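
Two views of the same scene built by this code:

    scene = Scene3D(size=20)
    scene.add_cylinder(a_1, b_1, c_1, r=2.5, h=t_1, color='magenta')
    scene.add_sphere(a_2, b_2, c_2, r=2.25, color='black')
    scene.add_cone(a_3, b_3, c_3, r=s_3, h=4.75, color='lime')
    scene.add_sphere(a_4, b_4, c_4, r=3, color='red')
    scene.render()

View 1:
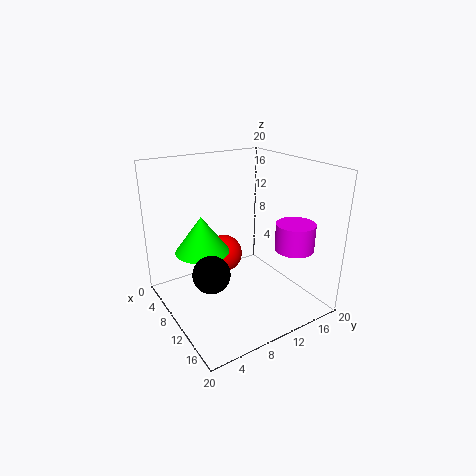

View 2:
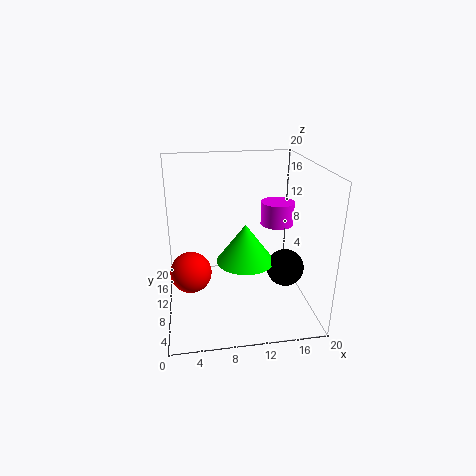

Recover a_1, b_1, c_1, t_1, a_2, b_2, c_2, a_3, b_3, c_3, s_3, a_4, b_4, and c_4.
a_1 = 16.75
b_1 = 14.25
c_1 = 10
t_1 = 3.5
a_2 = 14.75
b_2 = 3.25
c_2 = 8.75
a_3 = 10
b_3 = 4.5
c_3 = 9.5
s_3 = 3.5
a_4 = 3.25
b_4 = 11.5
c_4 = 4.25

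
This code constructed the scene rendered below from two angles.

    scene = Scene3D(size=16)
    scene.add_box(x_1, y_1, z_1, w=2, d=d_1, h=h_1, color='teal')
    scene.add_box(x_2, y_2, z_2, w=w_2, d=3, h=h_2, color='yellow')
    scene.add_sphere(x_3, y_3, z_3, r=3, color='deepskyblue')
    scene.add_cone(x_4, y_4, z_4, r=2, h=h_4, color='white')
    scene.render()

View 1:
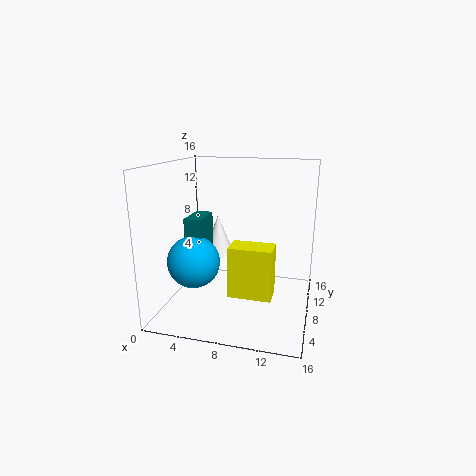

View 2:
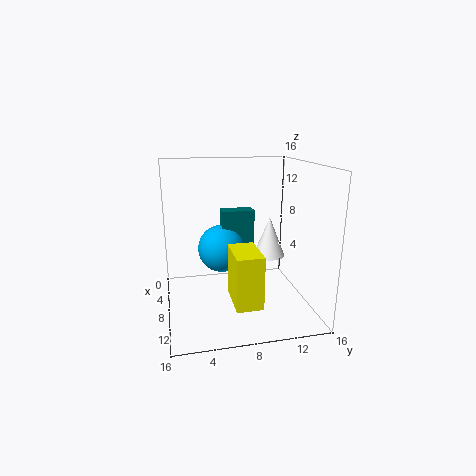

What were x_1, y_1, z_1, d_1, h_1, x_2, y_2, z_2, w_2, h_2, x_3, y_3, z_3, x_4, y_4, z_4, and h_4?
x_1 = 2, y_1 = 7, z_1 = 4, d_1 = 4, h_1 = 6, x_2 = 7, y_2 = 7, z_2 = 1, w_2 = 5, h_2 = 6, x_3 = 3, y_3 = 7, z_3 = 5, x_4 = 4, y_4 = 13, z_4 = 4, h_4 = 5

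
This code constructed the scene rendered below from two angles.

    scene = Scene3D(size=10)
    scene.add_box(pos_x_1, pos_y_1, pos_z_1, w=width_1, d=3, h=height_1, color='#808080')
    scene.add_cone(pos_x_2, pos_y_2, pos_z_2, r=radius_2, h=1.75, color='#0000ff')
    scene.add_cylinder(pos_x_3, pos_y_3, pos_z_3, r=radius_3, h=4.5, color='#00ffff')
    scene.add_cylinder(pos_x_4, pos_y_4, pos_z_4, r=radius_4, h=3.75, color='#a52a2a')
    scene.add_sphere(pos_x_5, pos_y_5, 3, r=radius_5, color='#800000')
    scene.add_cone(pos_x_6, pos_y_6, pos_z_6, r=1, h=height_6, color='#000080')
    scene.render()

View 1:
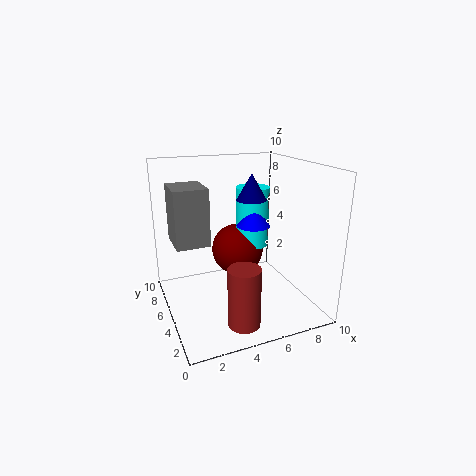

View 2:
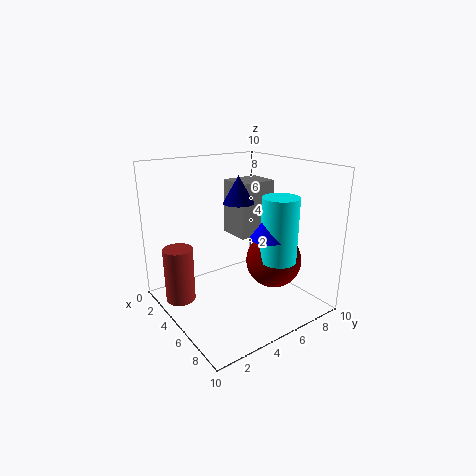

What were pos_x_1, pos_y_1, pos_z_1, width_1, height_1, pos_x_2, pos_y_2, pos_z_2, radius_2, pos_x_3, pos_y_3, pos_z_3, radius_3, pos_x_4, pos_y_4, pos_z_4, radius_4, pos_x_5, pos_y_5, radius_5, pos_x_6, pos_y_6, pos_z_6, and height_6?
pos_x_1 = 1; pos_y_1 = 6.5; pos_z_1 = 4; width_1 = 2.5; height_1 = 4.25; pos_x_2 = 6.75; pos_y_2 = 6.25; pos_z_2 = 5.25; radius_2 = 1.25; pos_x_3 = 7; pos_y_3 = 7; pos_z_3 = 3.5; radius_3 = 1.25; pos_x_4 = 3.75; pos_y_4 = 1; pos_z_4 = 1; radius_4 = 1; pos_x_5 = 6; pos_y_5 = 7.5; radius_5 = 2; pos_x_6 = 5.75; pos_y_6 = 4.5; pos_z_6 = 7.75; height_6 = 1.75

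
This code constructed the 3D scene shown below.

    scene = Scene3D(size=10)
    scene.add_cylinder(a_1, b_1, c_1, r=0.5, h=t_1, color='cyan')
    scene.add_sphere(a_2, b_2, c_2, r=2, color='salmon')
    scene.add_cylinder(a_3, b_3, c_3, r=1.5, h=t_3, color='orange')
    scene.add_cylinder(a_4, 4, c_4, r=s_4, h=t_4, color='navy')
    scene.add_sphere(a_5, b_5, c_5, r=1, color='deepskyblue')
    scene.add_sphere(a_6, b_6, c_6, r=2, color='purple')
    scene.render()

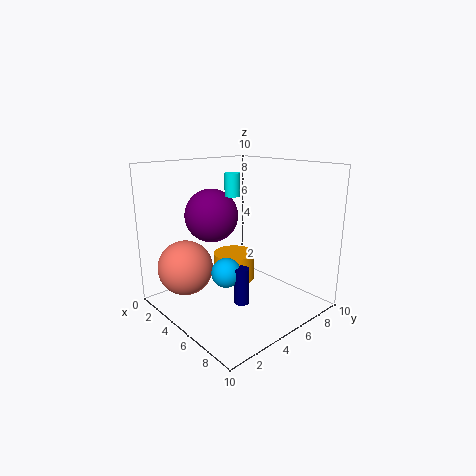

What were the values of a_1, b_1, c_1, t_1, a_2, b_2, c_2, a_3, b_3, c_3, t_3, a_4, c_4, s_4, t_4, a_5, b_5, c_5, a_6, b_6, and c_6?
a_1 = 5
b_1 = 4.5
c_1 = 8
t_1 = 1.5
a_2 = 2
b_2 = 2.5
c_2 = 2.5
a_3 = 4
b_3 = 5.5
c_3 = 1.5
t_3 = 2
a_4 = 6.5
c_4 = 1
s_4 = 0.5
t_4 = 2.5
a_5 = 5.5
b_5 = 3.5
c_5 = 3
a_6 = 2
b_6 = 5
c_6 = 6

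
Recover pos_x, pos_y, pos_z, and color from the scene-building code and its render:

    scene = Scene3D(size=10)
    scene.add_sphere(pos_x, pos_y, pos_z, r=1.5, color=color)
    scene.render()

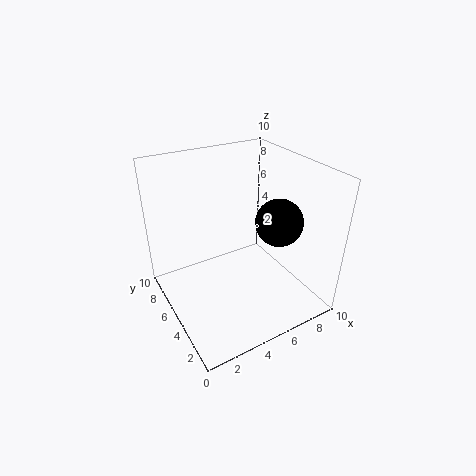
pos_x = 6.5
pos_y = 2.5
pos_z = 7
color = 'black'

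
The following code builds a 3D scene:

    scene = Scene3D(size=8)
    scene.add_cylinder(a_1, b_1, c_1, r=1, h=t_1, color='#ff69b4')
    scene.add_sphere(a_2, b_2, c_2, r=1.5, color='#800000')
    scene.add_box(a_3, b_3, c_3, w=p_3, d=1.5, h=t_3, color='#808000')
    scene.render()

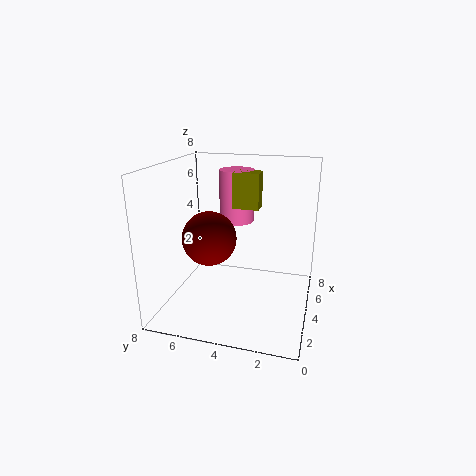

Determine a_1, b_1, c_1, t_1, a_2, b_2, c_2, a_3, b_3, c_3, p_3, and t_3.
a_1 = 5.5, b_1 = 4.5, c_1 = 4.5, t_1 = 3, a_2 = 3.5, b_2 = 5.5, c_2 = 4, a_3 = 4.5, b_3 = 3, c_3 = 5.5, p_3 = 1, t_3 = 2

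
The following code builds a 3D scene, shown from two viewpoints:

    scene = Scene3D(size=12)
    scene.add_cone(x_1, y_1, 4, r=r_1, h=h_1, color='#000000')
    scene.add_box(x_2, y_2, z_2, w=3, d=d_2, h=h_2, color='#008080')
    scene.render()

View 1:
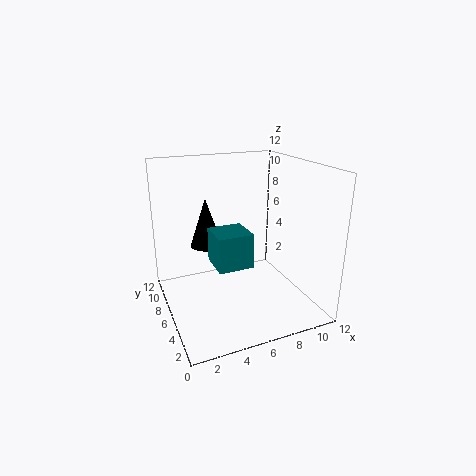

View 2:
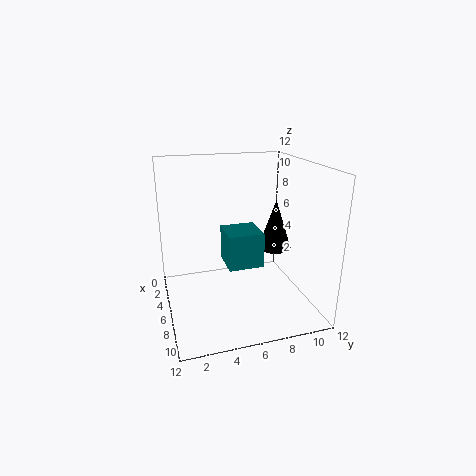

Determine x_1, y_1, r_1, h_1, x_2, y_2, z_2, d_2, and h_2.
x_1 = 4.5; y_1 = 10; r_1 = 1.5; h_1 = 4.5; x_2 = 4; y_2 = 5; z_2 = 3.5; d_2 = 3; h_2 = 3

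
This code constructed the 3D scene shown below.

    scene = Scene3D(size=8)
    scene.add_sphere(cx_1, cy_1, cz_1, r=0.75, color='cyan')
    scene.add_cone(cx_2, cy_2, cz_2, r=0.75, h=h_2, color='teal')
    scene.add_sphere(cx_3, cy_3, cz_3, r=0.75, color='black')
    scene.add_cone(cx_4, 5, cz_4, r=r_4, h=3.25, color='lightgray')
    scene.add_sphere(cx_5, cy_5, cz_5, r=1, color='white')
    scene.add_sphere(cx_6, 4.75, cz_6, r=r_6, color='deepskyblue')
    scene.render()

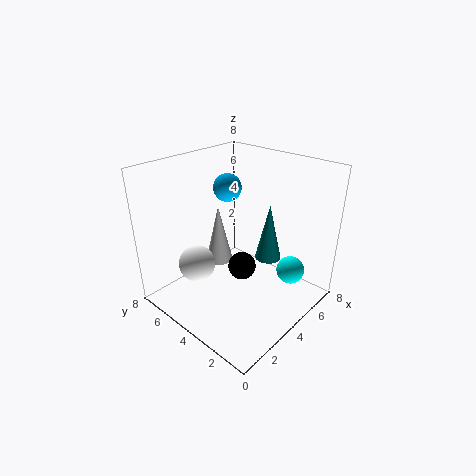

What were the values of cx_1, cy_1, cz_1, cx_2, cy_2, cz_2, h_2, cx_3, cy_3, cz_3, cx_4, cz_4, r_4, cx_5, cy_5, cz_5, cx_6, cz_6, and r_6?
cx_1 = 5.25
cy_1 = 1.25
cz_1 = 2.5
cx_2 = 5.5
cy_2 = 3
cz_2 = 2.5
h_2 = 3.25
cx_3 = 3.5
cy_3 = 3.25
cz_3 = 2.75
cx_4 = 3.5
cz_4 = 2.5
r_4 = 0.75
cx_5 = 2
cy_5 = 5.25
cz_5 = 2.75
cx_6 = 4
cz_6 = 6.75
r_6 = 0.75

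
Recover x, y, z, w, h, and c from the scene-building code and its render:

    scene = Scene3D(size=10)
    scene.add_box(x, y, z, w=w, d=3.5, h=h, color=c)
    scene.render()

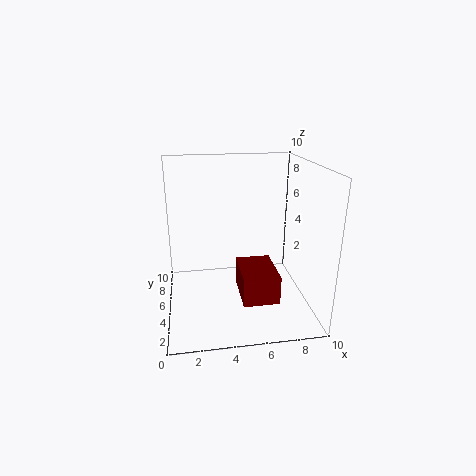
x = 5, y = 2.5, z = 1, w = 2.5, h = 2, c = 'maroon'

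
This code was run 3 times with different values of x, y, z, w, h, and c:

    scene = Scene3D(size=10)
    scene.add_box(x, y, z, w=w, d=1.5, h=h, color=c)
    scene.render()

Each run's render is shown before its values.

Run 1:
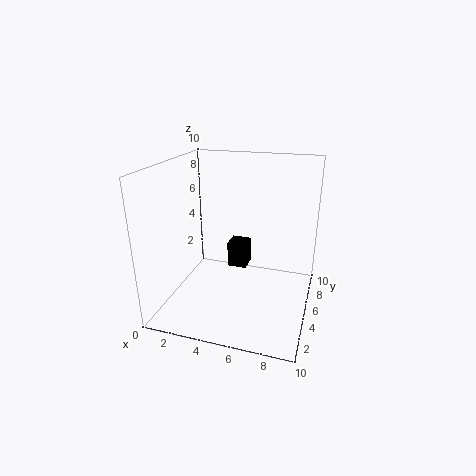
x = 3.5; y = 7; z = 1.5; w = 1.5; h = 2; c = 'black'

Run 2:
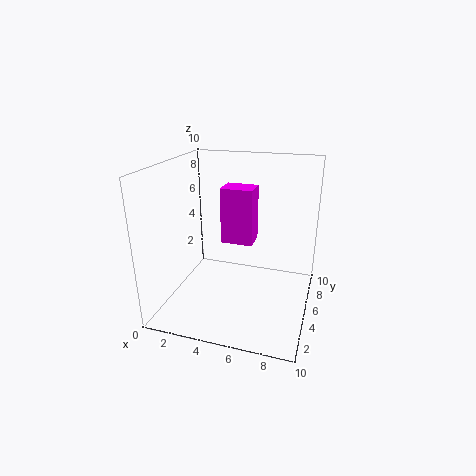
x = 4.5; y = 3; z = 5.5; w = 2; h = 3.5; c = 'magenta'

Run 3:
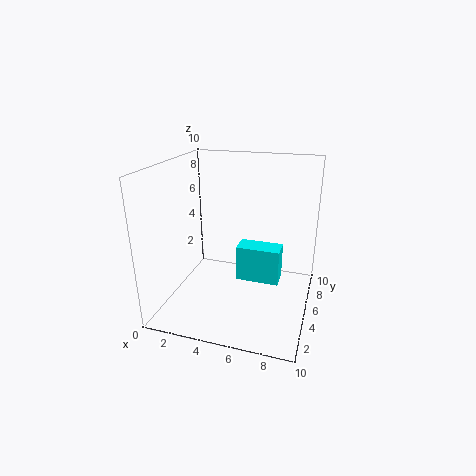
x = 5; y = 4.5; z = 2; w = 3; h = 2.5; c = 'cyan'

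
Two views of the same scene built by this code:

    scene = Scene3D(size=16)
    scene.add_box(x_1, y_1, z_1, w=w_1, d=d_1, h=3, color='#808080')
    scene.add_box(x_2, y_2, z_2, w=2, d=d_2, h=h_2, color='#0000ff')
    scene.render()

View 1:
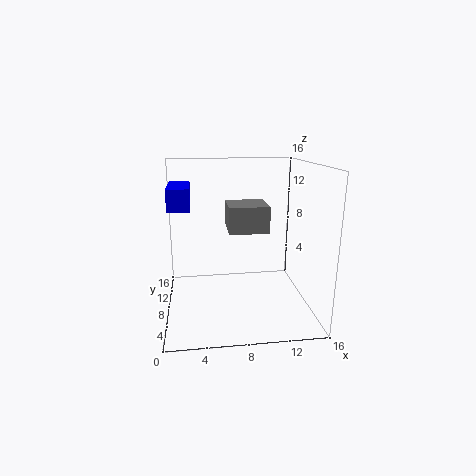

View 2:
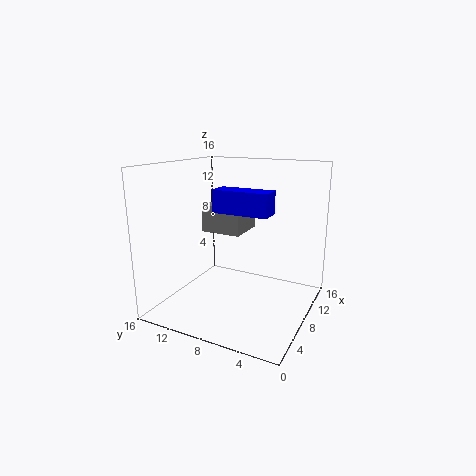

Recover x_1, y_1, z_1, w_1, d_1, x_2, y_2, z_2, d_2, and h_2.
x_1 = 7
y_1 = 7.5
z_1 = 8.5
w_1 = 4.5
d_1 = 4.5
x_2 = 1
y_2 = 2
z_2 = 12.5
d_2 = 5
h_2 = 2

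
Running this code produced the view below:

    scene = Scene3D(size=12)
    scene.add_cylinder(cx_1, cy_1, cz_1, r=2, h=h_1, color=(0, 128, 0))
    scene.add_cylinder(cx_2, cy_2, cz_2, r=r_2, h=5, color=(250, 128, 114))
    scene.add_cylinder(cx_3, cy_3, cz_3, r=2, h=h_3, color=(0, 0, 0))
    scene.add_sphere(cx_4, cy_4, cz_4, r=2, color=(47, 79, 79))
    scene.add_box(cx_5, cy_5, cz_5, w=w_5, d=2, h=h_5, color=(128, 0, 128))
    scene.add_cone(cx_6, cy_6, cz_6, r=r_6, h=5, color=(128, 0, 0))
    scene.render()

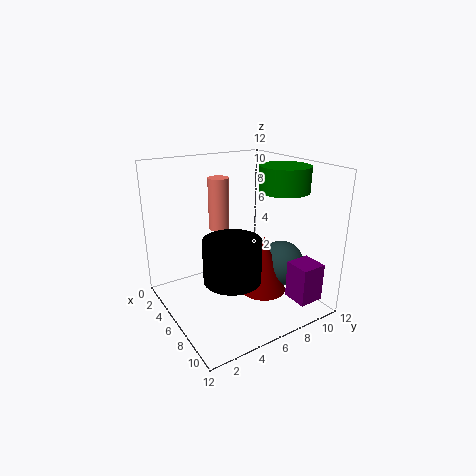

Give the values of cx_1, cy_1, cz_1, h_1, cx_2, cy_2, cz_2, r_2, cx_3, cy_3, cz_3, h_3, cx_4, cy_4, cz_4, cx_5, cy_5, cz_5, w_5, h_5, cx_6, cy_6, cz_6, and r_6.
cx_1 = 8; cy_1 = 9; cz_1 = 10; h_1 = 2; cx_2 = 1; cy_2 = 7; cz_2 = 5; r_2 = 1; cx_3 = 10; cy_3 = 3; cz_3 = 5; h_3 = 3; cx_4 = 7; cy_4 = 10; cz_4 = 3; cx_5 = 10; cy_5 = 8; cz_5 = 2; w_5 = 2; h_5 = 3; cx_6 = 7; cy_6 = 8; cz_6 = 1; r_6 = 2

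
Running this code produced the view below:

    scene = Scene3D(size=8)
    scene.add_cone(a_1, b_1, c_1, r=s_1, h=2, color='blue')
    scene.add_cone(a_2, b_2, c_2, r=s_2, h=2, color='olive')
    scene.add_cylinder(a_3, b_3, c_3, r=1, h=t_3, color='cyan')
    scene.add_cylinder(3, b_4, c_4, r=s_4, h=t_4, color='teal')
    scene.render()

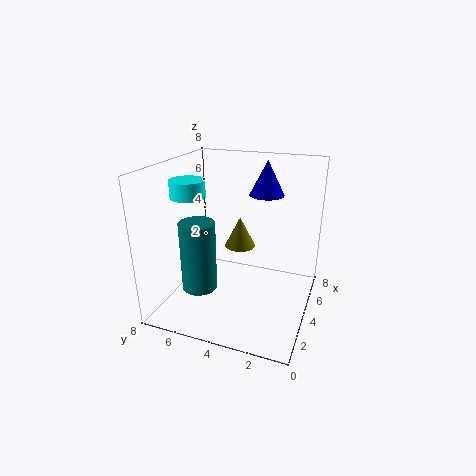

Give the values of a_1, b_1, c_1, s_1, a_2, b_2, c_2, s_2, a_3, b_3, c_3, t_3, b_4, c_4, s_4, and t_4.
a_1 = 6; b_1 = 3; c_1 = 6; s_1 = 1; a_2 = 7; b_2 = 5; c_2 = 2; s_2 = 1; a_3 = 4; b_3 = 7; c_3 = 6; t_3 = 1; b_4 = 6; c_4 = 1; s_4 = 1; t_4 = 4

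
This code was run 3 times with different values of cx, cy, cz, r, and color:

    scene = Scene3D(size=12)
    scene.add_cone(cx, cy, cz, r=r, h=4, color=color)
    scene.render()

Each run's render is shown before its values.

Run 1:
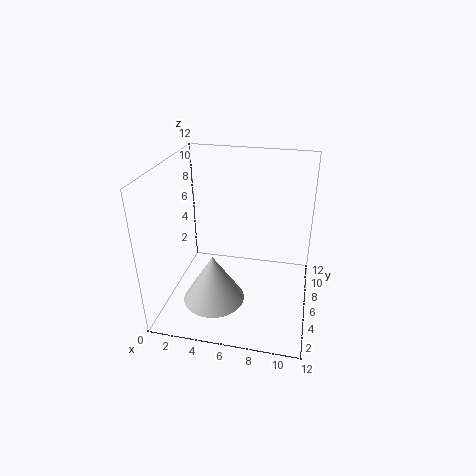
cx = 4.5
cy = 3.5
cz = 1.5
r = 2.5
color = 'lightgray'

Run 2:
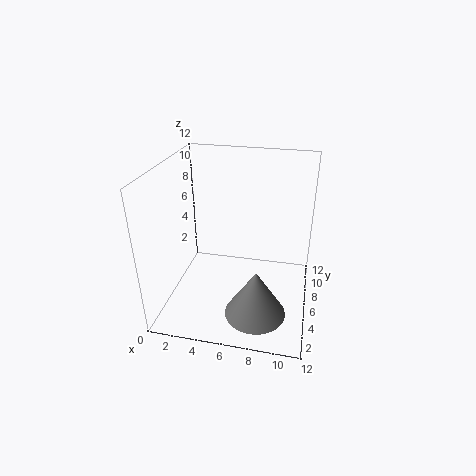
cx = 8
cy = 3.5
cz = 0.5
r = 2.5
color = 'gray'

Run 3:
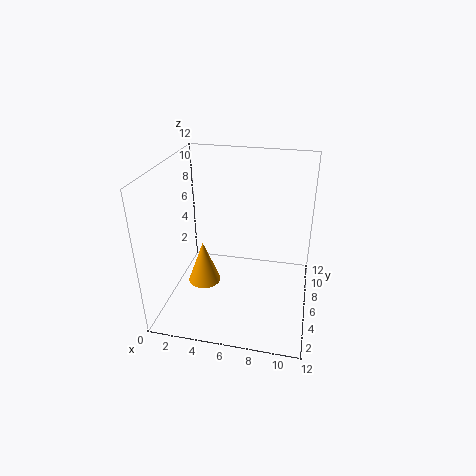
cx = 2.5
cy = 7
cz = 0.5
r = 1.5
color = 'orange'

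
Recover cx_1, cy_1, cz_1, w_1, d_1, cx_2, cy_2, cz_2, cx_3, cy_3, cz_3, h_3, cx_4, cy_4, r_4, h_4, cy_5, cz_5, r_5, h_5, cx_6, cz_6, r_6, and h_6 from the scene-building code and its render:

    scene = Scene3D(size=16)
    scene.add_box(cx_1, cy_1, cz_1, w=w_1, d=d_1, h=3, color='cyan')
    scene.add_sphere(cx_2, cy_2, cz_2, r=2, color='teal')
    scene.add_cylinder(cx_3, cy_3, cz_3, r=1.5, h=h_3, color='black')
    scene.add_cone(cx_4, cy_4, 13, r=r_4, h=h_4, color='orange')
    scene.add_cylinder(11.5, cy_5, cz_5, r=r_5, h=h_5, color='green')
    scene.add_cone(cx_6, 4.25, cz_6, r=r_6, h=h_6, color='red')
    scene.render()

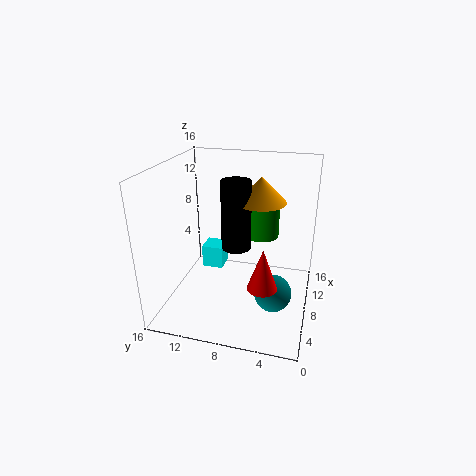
cx_1 = 12.5; cy_1 = 11.5; cz_1 = 0.75; w_1 = 2.75; d_1 = 2.75; cx_2 = 5.75; cy_2 = 3.5; cz_2 = 3; cx_3 = 5.5; cy_3 = 7.5; cz_3 = 8.25; h_3 = 7; cx_4 = 6.5; cy_4 = 5.25; r_4 = 2.5; h_4 = 2.5; cy_5 = 6; cz_5 = 7; r_5 = 2; h_5 = 4.75; cx_6 = 3.25; cz_6 = 5.25; r_6 = 1.5; h_6 = 4.25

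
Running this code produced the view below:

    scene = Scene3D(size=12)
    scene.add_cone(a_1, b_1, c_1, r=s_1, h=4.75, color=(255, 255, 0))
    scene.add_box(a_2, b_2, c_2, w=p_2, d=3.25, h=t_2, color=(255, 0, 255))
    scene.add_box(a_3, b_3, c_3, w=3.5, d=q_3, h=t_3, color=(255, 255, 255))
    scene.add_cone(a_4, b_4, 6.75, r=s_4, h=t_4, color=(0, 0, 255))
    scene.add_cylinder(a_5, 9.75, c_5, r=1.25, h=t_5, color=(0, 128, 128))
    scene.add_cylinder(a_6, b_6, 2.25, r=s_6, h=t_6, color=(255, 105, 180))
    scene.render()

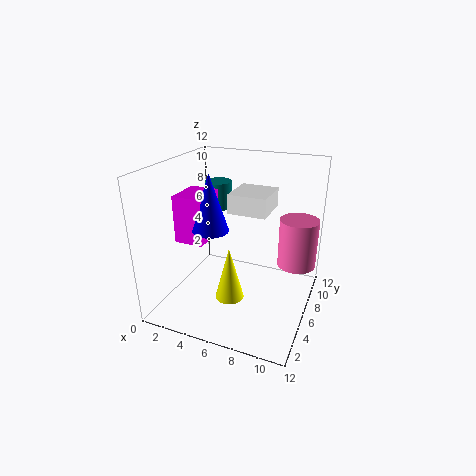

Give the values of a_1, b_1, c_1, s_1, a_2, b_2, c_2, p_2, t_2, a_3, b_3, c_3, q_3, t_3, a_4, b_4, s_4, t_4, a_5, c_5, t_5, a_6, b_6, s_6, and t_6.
a_1 = 5.5
b_1 = 5.25
c_1 = 0.5
s_1 = 1.25
a_2 = 1
b_2 = 4.25
c_2 = 5.5
p_2 = 2.5
t_2 = 4
a_3 = 4.25
b_3 = 7.75
c_3 = 7.25
q_3 = 3.75
t_3 = 1.75
a_4 = 4
b_4 = 5
s_4 = 1.5
t_4 = 4.75
a_5 = 2.5
c_5 = 7
t_5 = 2.5
a_6 = 10.25
b_6 = 10
s_6 = 1.75
t_6 = 4.5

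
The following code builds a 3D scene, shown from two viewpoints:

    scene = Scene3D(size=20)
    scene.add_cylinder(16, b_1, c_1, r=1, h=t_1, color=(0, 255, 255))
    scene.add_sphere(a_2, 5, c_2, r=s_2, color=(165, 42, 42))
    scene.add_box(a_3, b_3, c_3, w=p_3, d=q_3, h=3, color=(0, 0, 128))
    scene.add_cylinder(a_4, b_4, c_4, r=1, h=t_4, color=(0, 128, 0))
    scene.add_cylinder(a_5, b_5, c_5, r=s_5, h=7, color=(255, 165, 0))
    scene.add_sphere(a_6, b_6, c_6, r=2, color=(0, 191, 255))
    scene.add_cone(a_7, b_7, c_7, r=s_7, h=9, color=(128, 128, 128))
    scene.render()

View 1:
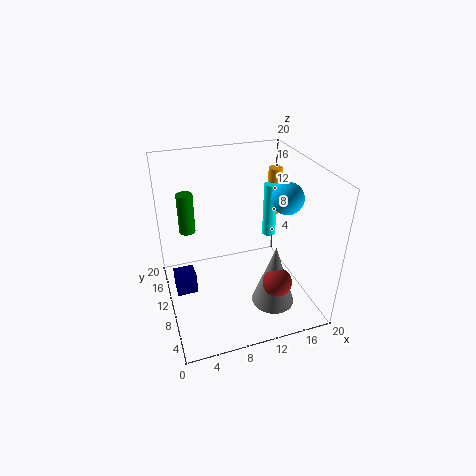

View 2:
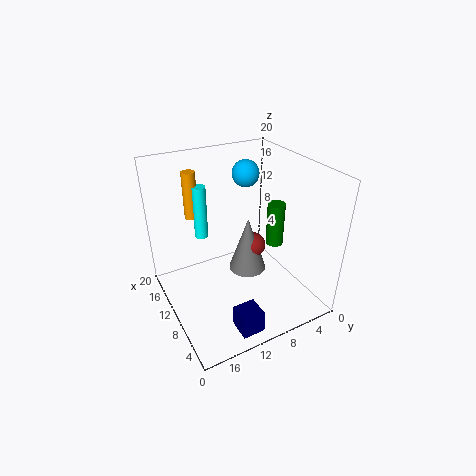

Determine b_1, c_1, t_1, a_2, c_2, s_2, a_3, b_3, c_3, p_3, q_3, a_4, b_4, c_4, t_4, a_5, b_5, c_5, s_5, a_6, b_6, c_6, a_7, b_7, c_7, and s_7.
b_1 = 13, c_1 = 8, t_1 = 8, a_2 = 14, c_2 = 5, s_2 = 2, a_3 = 1, b_3 = 11, c_3 = 1, p_3 = 3, q_3 = 3, a_4 = 3, b_4 = 9, c_4 = 13, t_4 = 5, a_5 = 17, b_5 = 14, c_5 = 11, s_5 = 1, a_6 = 15, b_6 = 6, c_6 = 17, a_7 = 14, b_7 = 6, c_7 = 1, s_7 = 3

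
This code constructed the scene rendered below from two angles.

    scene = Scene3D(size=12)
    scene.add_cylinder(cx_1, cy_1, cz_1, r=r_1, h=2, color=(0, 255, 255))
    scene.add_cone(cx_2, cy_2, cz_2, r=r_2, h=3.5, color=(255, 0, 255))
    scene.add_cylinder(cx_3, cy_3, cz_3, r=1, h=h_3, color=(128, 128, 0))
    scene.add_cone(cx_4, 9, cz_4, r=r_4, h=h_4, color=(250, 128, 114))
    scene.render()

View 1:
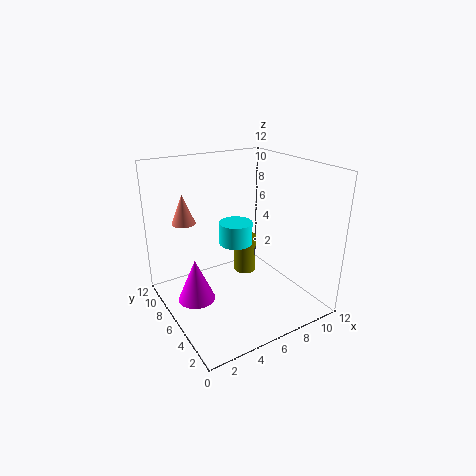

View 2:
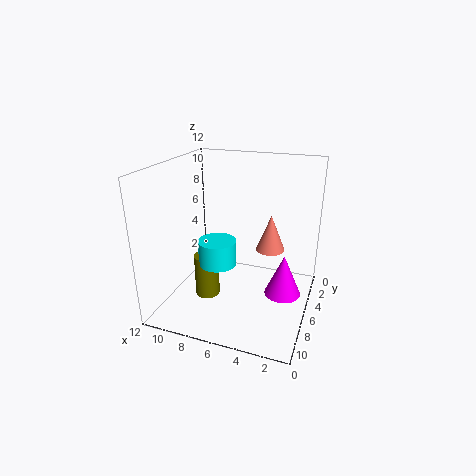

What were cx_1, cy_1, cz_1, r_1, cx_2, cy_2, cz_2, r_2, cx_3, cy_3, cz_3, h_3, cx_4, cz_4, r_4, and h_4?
cx_1 = 7, cy_1 = 8, cz_1 = 4.5, r_1 = 1.5, cx_2 = 2, cy_2 = 6, cz_2 = 1.5, r_2 = 1.5, cx_3 = 8, cy_3 = 8, cz_3 = 1.5, h_3 = 3.5, cx_4 = 2.5, cz_4 = 7, r_4 = 1, h_4 = 2.5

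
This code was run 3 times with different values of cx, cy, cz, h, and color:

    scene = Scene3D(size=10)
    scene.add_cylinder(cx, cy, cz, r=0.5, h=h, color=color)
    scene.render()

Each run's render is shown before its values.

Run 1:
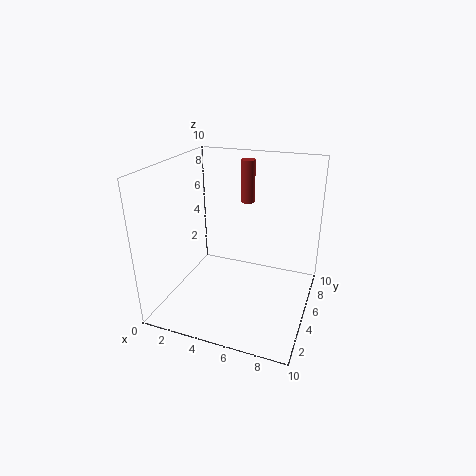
cx = 5
cy = 7
cz = 7
h = 3
color = 'brown'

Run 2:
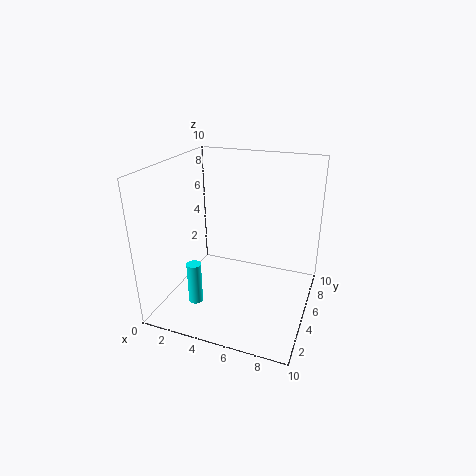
cx = 2.5
cy = 3
cz = 0.5
h = 3
color = 'cyan'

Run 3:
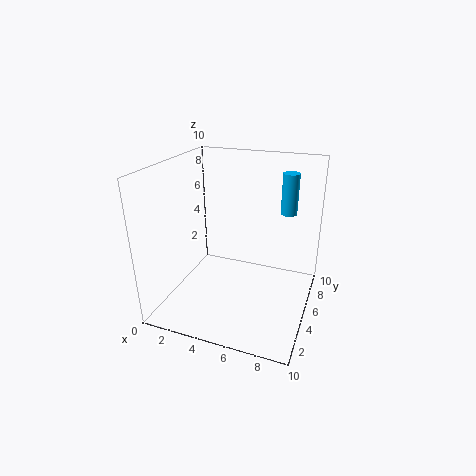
cx = 8.5
cy = 4.5
cz = 7.5
h = 2.5
color = 'deepskyblue'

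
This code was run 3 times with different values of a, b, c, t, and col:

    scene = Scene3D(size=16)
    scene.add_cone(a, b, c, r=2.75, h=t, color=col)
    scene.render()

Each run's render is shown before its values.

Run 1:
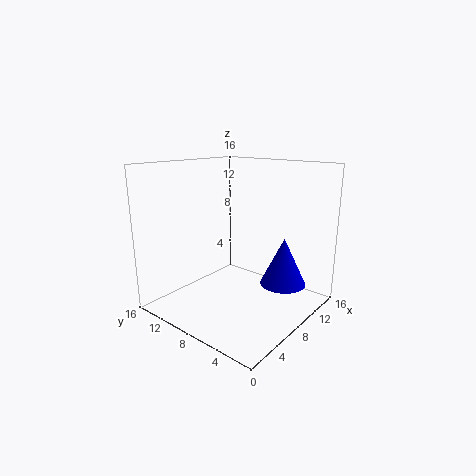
a = 13; b = 5; c = 1.5; t = 5.75; col = 'blue'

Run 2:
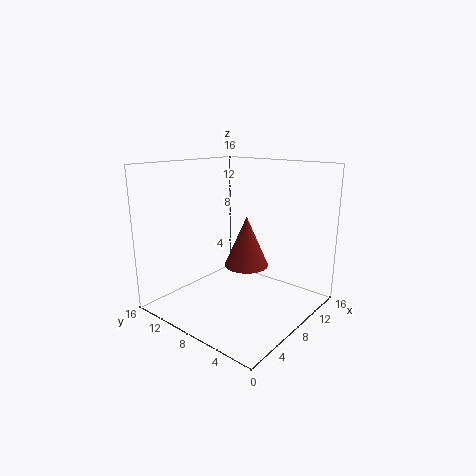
a = 11.5; b = 9.5; c = 3.25; t = 6.25; col = 'brown'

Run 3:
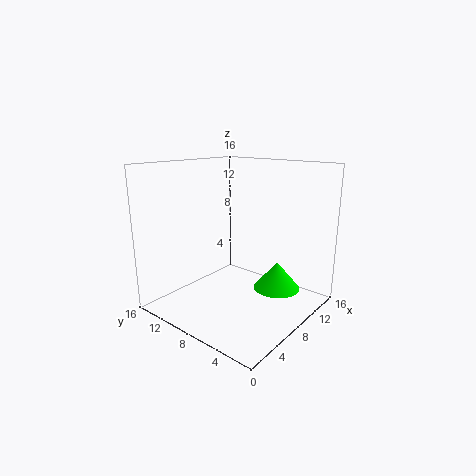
a = 12; b = 5.25; c = 1.25; t = 3.25; col = 'lime'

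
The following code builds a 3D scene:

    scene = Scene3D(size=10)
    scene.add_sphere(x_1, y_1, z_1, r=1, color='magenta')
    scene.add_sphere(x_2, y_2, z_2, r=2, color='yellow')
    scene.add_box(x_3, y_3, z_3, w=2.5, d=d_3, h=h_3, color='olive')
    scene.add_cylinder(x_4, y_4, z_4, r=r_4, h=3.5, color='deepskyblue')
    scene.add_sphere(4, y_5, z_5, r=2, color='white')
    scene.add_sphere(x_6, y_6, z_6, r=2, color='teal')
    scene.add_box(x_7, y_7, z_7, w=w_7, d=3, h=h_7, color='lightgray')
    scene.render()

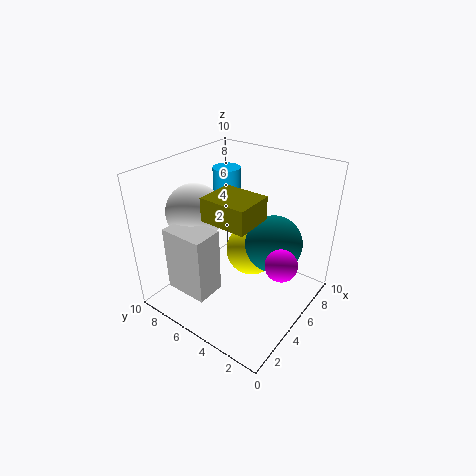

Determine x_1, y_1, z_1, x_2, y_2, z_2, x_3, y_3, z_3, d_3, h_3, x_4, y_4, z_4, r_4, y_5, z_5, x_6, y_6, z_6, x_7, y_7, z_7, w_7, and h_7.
x_1 = 4; y_1 = 1; z_1 = 5; x_2 = 7.5; y_2 = 5.5; z_2 = 2.5; x_3 = 2; y_3 = 2.5; z_3 = 7.5; d_3 = 3; h_3 = 1.5; x_4 = 7; y_4 = 7.5; z_4 = 5.5; r_4 = 1; y_5 = 8; z_5 = 6.5; x_6 = 6.5; y_6 = 3; z_6 = 4.5; x_7 = 1; y_7 = 5; z_7 = 2; w_7 = 2; h_7 = 4.5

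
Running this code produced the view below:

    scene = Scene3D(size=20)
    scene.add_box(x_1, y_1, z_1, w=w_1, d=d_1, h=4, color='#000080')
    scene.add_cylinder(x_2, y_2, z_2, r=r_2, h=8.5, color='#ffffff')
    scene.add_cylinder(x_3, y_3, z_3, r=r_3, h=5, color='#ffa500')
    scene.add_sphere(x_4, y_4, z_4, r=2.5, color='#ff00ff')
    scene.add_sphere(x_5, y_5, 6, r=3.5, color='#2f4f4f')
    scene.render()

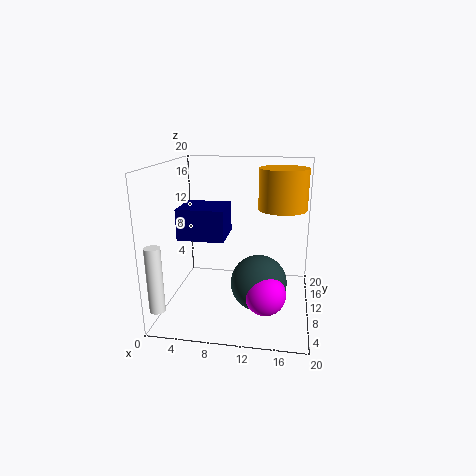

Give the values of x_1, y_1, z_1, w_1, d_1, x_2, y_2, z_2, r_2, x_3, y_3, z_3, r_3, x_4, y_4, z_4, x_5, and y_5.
x_1 = 3
y_1 = 5
z_1 = 11
w_1 = 6
d_1 = 5.5
x_2 = 1
y_2 = 2
z_2 = 2.5
r_2 = 1
x_3 = 16
y_3 = 7.5
z_3 = 15
r_3 = 3
x_4 = 14.5
y_4 = 3
z_4 = 5.5
x_5 = 13.5
y_5 = 5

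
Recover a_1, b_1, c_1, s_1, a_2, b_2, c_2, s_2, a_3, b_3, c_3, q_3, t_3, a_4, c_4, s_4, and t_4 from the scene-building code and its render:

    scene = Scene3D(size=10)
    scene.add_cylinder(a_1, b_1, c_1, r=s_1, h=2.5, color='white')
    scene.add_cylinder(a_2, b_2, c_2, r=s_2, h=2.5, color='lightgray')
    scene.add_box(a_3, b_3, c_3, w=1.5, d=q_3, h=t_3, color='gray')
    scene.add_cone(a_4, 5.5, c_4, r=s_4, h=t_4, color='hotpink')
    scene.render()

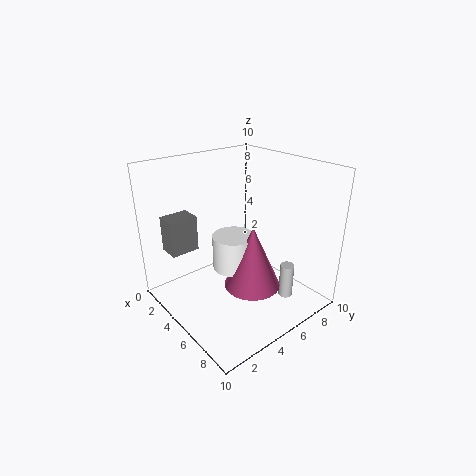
a_1 = 4.5, b_1 = 5, c_1 = 2.5, s_1 = 1.5, a_2 = 7.5, b_2 = 7.5, c_2 = 0.5, s_2 = 0.5, a_3 = 1.5, b_3 = 1, c_3 = 4, q_3 = 2, t_3 = 2.5, a_4 = 6, c_4 = 1.5, s_4 = 2, t_4 = 4.5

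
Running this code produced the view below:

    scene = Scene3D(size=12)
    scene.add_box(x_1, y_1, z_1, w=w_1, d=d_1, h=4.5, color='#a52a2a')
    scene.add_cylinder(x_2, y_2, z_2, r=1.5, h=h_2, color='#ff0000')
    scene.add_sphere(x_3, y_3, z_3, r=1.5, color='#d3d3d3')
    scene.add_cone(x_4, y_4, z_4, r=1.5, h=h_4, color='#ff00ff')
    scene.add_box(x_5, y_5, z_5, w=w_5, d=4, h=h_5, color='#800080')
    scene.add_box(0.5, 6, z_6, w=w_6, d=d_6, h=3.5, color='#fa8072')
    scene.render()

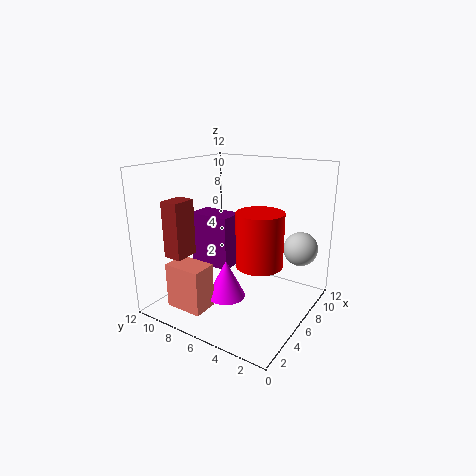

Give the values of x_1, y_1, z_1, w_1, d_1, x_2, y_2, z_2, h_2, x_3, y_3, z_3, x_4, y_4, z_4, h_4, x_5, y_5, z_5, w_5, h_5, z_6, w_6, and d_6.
x_1 = 1.5
y_1 = 8.5
z_1 = 5
w_1 = 2
d_1 = 1.5
x_2 = 1.5
y_2 = 1.5
z_2 = 6.5
h_2 = 3.5
x_3 = 10
y_3 = 2
z_3 = 4.5
x_4 = 3.5
y_4 = 5.5
z_4 = 2
h_4 = 3
x_5 = 7
y_5 = 8
z_5 = 2
w_5 = 2.5
h_5 = 5
z_6 = 1.5
w_6 = 2
d_6 = 3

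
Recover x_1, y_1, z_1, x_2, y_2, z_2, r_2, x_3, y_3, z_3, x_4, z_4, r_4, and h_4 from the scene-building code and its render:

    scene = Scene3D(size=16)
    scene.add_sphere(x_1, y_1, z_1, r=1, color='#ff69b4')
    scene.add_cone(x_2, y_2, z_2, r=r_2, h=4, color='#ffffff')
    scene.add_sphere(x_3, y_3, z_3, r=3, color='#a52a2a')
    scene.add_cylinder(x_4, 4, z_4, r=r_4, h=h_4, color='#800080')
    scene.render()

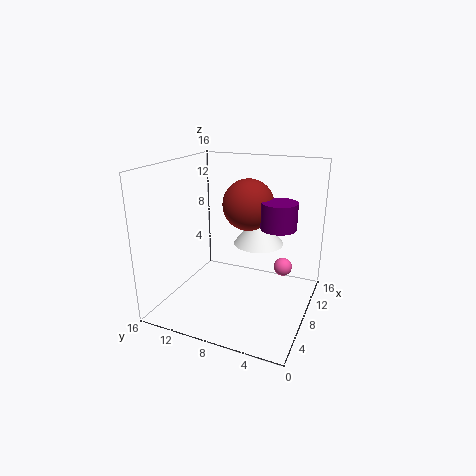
x_1 = 9; y_1 = 3; z_1 = 5; x_2 = 12; y_2 = 7; z_2 = 6; r_2 = 3; x_3 = 11; y_3 = 8; z_3 = 11; x_4 = 10; z_4 = 9; r_4 = 2; h_4 = 3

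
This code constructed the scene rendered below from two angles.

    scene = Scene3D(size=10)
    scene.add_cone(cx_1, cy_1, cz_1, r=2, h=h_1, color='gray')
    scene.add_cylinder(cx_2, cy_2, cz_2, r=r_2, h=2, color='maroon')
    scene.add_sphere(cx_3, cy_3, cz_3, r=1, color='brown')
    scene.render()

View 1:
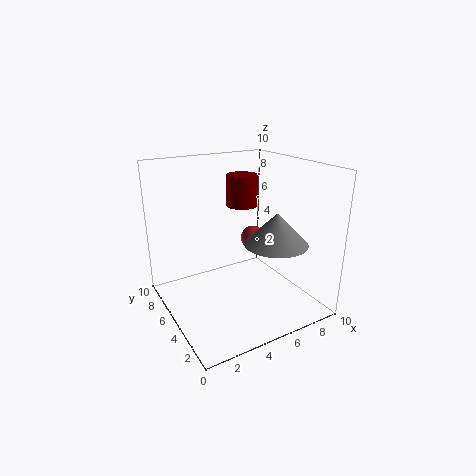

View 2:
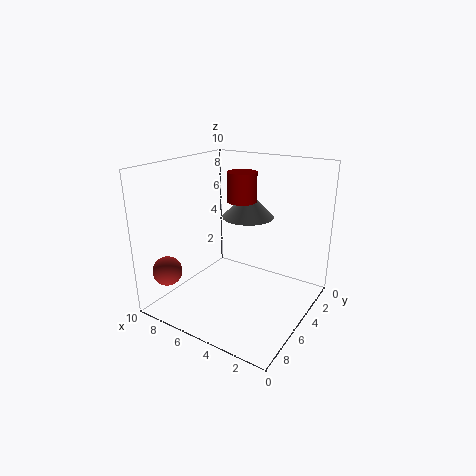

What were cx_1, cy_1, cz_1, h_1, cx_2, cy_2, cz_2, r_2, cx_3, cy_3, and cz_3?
cx_1 = 6
cy_1 = 2
cz_1 = 5.5
h_1 = 2
cx_2 = 5
cy_2 = 4.5
cz_2 = 7.5
r_2 = 1
cx_3 = 8.5
cy_3 = 8.5
cz_3 = 3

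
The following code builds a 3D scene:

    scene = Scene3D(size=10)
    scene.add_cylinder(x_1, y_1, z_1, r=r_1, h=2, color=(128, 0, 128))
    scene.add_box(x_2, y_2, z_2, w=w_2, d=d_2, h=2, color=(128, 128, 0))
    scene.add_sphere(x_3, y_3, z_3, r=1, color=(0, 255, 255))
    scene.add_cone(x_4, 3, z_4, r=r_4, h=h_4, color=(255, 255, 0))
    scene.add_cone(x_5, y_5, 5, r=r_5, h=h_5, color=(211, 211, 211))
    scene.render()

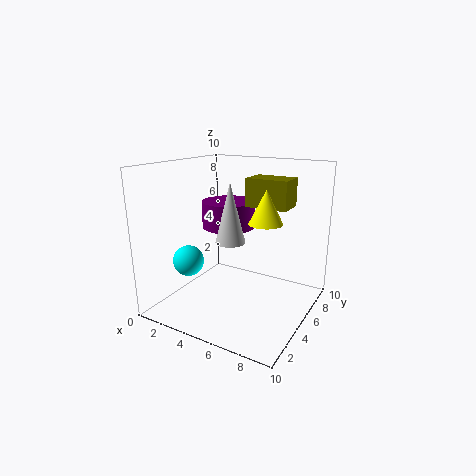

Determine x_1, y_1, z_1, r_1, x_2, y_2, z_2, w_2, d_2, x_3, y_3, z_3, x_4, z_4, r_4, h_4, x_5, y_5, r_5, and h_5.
x_1 = 3
y_1 = 7
z_1 = 5
r_1 = 2
x_2 = 5
y_2 = 6
z_2 = 7
w_2 = 3
d_2 = 2
x_3 = 3
y_3 = 2
z_3 = 4
x_4 = 8
z_4 = 7
r_4 = 1
h_4 = 2
x_5 = 5
y_5 = 4
r_5 = 1
h_5 = 4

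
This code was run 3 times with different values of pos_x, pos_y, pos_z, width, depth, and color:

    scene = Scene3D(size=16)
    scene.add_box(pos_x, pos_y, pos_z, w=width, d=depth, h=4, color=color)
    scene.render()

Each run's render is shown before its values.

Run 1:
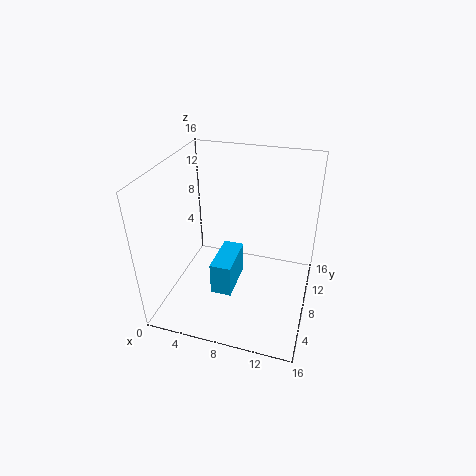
pos_x = 5; pos_y = 6.5; pos_z = 0.5; width = 2.5; depth = 5.5; color = 'deepskyblue'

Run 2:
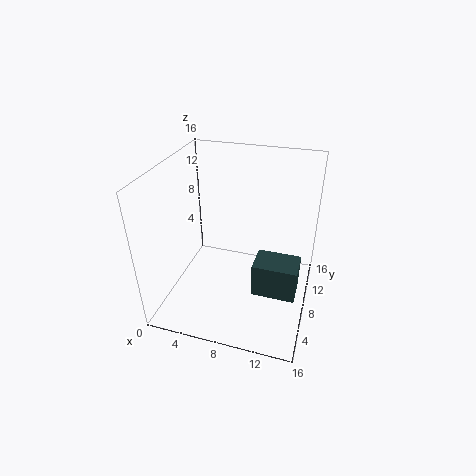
pos_x = 10; pos_y = 6.5; pos_z = 1.5; width = 5; depth = 3.5; color = 'darkslategray'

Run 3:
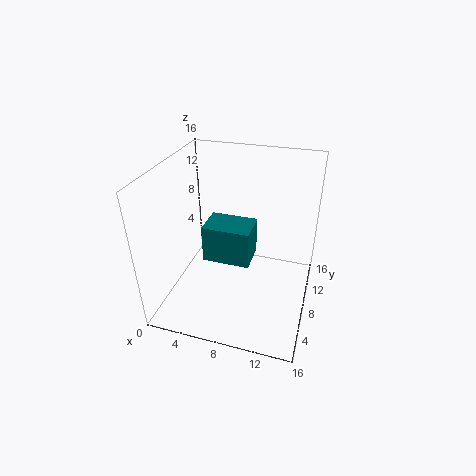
pos_x = 5; pos_y = 5; pos_z = 6.5; width = 5; depth = 3.5; color = 'teal'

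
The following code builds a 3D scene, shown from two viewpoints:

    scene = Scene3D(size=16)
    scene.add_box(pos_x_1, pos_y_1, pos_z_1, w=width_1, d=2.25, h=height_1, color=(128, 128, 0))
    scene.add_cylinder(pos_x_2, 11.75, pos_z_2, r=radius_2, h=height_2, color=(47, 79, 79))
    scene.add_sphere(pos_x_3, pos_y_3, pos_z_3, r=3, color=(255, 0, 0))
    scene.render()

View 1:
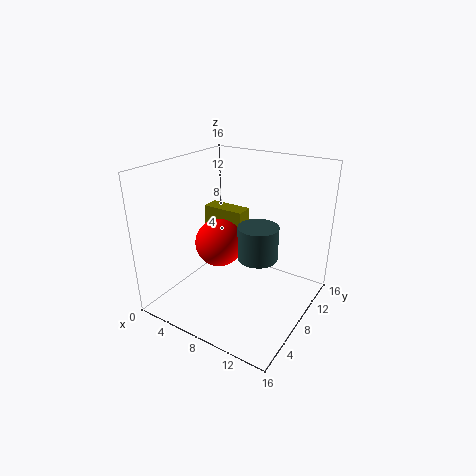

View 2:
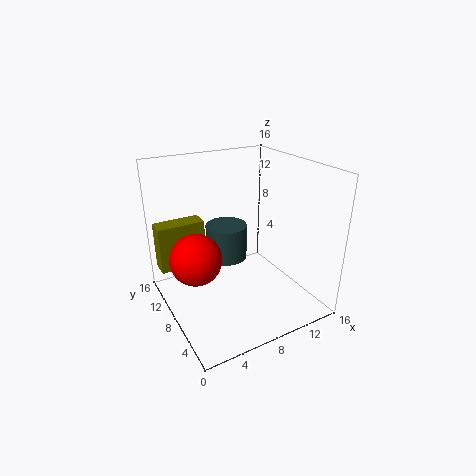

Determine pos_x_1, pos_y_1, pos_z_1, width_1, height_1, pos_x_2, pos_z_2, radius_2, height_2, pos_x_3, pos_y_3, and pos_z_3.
pos_x_1 = 0.25, pos_y_1 = 12, pos_z_1 = 3.5, width_1 = 5.5, height_1 = 5.5, pos_x_2 = 8.5, pos_z_2 = 3.75, radius_2 = 2.5, height_2 = 4.25, pos_x_3 = 3.75, pos_y_3 = 10.25, pos_z_3 = 5.25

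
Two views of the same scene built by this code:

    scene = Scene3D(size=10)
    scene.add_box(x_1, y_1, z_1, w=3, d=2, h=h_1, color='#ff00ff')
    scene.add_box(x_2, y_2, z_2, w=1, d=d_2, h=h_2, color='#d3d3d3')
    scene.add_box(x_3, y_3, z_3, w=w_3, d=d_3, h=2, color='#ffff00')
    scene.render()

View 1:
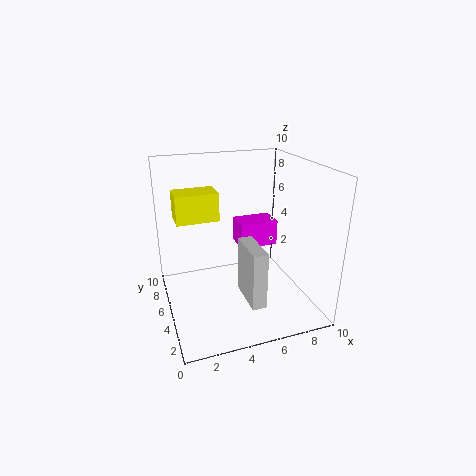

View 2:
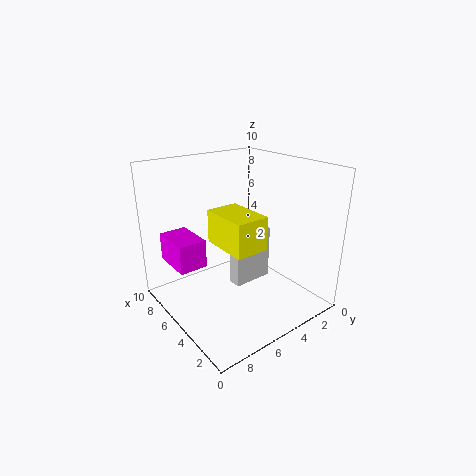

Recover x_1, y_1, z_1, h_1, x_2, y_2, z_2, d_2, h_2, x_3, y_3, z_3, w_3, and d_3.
x_1 = 6
y_1 = 7
z_1 = 3
h_1 = 2
x_2 = 5
y_2 = 2
z_2 = 1
d_2 = 3
h_2 = 4
x_3 = 1
y_3 = 6
z_3 = 6
w_3 = 3
d_3 = 2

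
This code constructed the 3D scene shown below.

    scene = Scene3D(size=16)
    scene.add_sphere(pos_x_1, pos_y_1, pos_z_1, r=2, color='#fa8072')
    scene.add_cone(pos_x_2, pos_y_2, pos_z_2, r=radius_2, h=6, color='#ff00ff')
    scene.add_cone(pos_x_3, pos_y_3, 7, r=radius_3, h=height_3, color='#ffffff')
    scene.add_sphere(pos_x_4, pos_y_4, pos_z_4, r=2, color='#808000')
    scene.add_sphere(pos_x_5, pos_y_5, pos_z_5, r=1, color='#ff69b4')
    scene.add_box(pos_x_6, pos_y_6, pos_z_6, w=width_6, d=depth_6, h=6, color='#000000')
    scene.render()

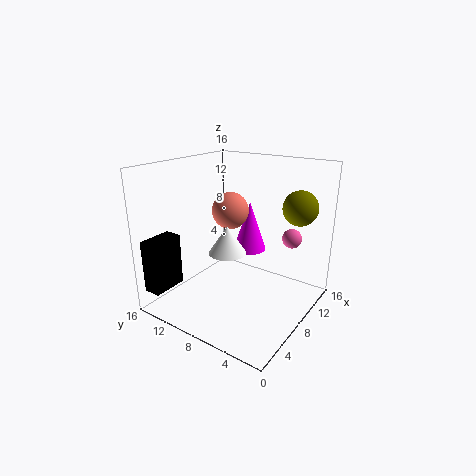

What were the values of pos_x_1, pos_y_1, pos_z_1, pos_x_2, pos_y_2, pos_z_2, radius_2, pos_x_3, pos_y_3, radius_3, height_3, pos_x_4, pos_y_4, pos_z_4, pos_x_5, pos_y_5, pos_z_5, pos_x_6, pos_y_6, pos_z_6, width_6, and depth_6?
pos_x_1 = 8; pos_y_1 = 9; pos_z_1 = 11; pos_x_2 = 12; pos_y_2 = 9; pos_z_2 = 5; radius_2 = 2; pos_x_3 = 6; pos_y_3 = 8; radius_3 = 2; height_3 = 3; pos_x_4 = 13; pos_y_4 = 3; pos_z_4 = 11; pos_x_5 = 9; pos_y_5 = 2; pos_z_5 = 9; pos_x_6 = 1; pos_y_6 = 14; pos_z_6 = 2; width_6 = 4; depth_6 = 2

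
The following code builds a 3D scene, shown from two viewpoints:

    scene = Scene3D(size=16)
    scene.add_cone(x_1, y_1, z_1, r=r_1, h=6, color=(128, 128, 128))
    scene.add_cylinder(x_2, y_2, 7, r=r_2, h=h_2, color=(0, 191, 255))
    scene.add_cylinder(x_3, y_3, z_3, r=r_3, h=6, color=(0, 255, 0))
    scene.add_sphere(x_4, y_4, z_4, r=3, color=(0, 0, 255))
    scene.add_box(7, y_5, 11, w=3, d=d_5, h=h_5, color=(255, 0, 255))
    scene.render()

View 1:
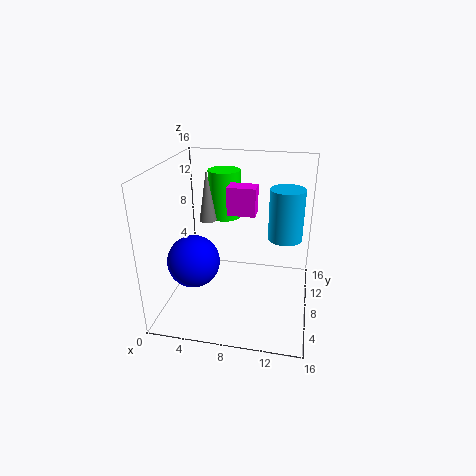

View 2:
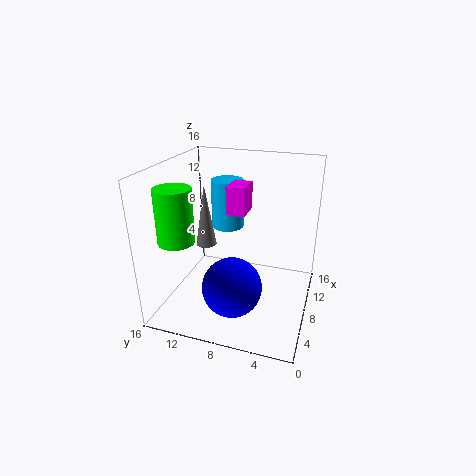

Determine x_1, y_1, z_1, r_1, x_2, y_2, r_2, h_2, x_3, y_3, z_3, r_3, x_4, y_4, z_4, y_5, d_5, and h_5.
x_1 = 4; y_1 = 10; z_1 = 9; r_1 = 1; x_2 = 13; y_2 = 11; r_2 = 2; h_2 = 6; x_3 = 5; y_3 = 14; z_3 = 8; r_3 = 2; x_4 = 3; y_4 = 7; z_4 = 5; y_5 = 7; d_5 = 2; h_5 = 3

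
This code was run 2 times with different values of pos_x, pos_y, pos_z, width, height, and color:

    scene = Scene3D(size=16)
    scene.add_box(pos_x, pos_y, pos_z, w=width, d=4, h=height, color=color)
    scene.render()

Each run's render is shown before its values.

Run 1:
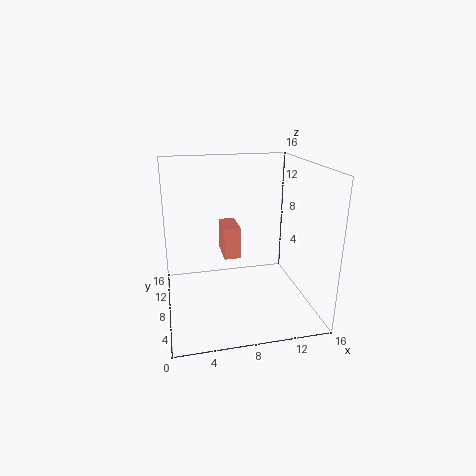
pos_x = 7; pos_y = 11; pos_z = 4; width = 2; height = 4; color = 'salmon'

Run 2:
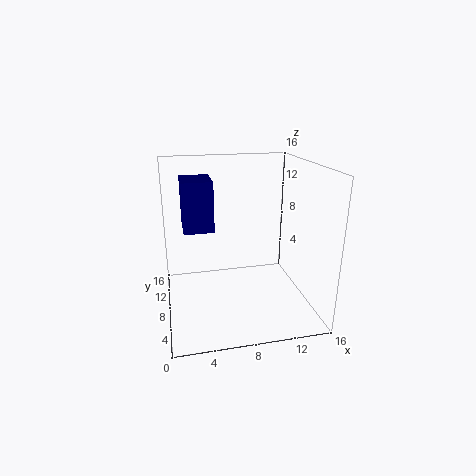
pos_x = 2; pos_y = 5; pos_z = 10; width = 3; height = 5; color = 'navy'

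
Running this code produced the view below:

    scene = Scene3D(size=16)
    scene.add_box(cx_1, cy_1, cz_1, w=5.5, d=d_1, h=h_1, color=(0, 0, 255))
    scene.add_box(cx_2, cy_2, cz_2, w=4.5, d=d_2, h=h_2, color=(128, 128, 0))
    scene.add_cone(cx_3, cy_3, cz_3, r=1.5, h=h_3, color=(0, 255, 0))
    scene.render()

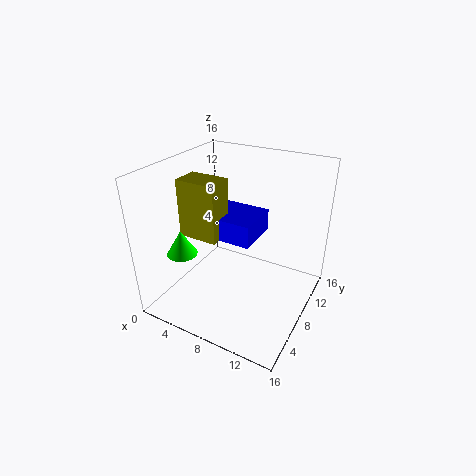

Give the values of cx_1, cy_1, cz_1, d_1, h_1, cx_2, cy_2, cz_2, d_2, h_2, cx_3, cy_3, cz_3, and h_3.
cx_1 = 4.5
cy_1 = 6.5
cz_1 = 8
d_1 = 5
h_1 = 2.5
cx_2 = 2
cy_2 = 5.5
cz_2 = 8
d_2 = 3
h_2 = 6.5
cx_3 = 5
cy_3 = 2
cz_3 = 8.5
h_3 = 2.5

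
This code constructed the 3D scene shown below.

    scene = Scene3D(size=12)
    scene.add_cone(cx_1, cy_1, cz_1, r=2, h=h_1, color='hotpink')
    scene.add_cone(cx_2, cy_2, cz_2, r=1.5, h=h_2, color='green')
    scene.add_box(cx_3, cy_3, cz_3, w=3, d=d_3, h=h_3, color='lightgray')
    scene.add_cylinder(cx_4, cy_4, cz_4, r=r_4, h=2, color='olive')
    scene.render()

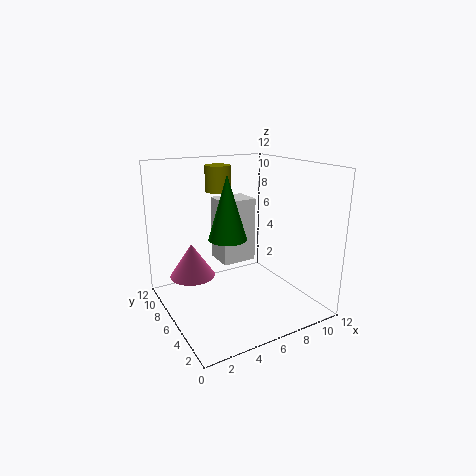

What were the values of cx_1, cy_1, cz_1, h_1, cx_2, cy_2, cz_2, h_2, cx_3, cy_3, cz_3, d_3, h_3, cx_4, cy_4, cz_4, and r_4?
cx_1 = 3, cy_1 = 9, cz_1 = 2, h_1 = 3, cx_2 = 4.5, cy_2 = 5, cz_2 = 6.5, h_2 = 5, cx_3 = 5, cy_3 = 6.5, cz_3 = 3.5, d_3 = 2.5, h_3 = 5.5, cx_4 = 4.5, cy_4 = 6.5, cz_4 = 10, r_4 = 1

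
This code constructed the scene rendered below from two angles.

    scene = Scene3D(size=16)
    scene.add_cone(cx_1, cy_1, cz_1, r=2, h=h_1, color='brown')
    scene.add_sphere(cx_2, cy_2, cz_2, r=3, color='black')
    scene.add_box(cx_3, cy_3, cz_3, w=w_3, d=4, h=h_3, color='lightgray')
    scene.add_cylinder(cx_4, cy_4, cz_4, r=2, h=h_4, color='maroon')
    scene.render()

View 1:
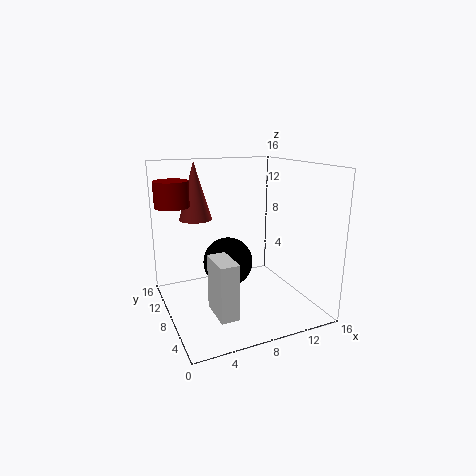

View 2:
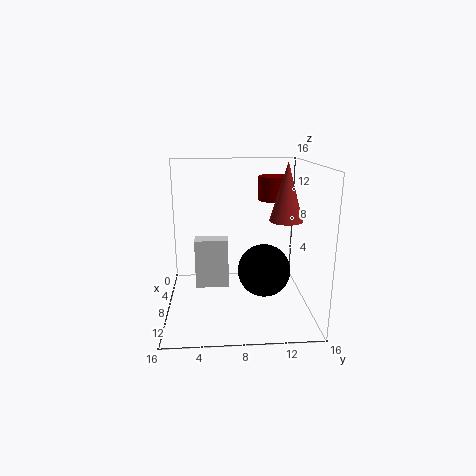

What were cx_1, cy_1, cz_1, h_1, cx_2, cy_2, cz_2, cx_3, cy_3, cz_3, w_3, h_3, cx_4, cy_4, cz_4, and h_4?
cx_1 = 5, cy_1 = 14, cz_1 = 9, h_1 = 7, cx_2 = 8, cy_2 = 11, cz_2 = 4, cx_3 = 4, cy_3 = 3, cz_3 = 1, w_3 = 2, h_3 = 6, cx_4 = 2, cy_4 = 13, cz_4 = 11, h_4 = 3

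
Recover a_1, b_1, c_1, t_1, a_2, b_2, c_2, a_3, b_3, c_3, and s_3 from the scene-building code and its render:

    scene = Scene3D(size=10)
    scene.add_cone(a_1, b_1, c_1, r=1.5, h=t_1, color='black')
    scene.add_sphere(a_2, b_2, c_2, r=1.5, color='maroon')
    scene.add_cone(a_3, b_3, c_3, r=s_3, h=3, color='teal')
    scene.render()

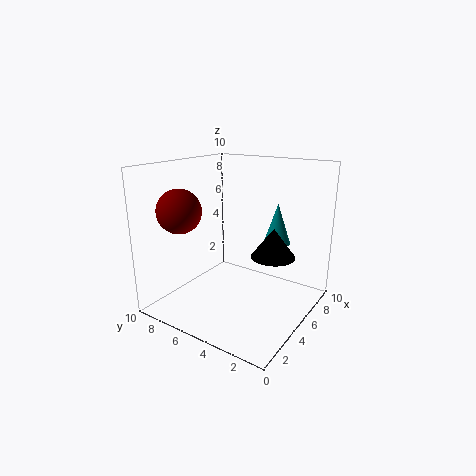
a_1 = 5.5; b_1 = 2.5; c_1 = 4; t_1 = 2; a_2 = 2.5; b_2 = 8; c_2 = 7; a_3 = 8; b_3 = 3.5; c_3 = 4; s_3 = 1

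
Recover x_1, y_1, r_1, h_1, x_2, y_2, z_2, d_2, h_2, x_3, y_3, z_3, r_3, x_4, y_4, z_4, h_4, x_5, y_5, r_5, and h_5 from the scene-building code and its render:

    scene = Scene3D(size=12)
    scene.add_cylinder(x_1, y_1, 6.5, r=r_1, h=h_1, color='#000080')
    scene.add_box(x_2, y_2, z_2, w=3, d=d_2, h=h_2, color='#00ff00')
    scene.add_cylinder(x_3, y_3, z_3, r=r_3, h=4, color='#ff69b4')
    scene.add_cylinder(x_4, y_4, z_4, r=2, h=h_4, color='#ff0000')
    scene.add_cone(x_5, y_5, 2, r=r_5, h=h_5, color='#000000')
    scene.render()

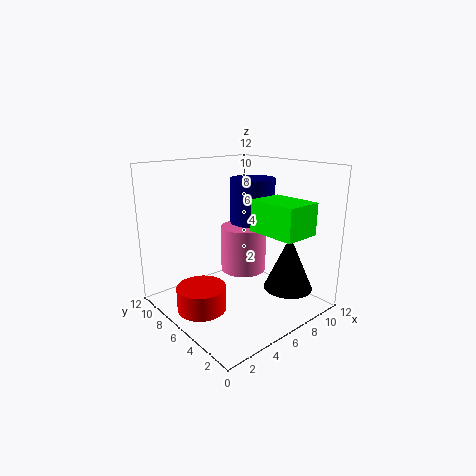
x_1 = 9, y_1 = 7.5, r_1 = 2, h_1 = 4, x_2 = 6, y_2 = 0.5, z_2 = 7, d_2 = 4, h_2 = 2.5, x_3 = 7.5, y_3 = 7, z_3 = 2.5, r_3 = 2, x_4 = 2.5, y_4 = 6.5, z_4 = 0.5, h_4 = 2, x_5 = 8.5, y_5 = 2.5, r_5 = 2, h_5 = 4.5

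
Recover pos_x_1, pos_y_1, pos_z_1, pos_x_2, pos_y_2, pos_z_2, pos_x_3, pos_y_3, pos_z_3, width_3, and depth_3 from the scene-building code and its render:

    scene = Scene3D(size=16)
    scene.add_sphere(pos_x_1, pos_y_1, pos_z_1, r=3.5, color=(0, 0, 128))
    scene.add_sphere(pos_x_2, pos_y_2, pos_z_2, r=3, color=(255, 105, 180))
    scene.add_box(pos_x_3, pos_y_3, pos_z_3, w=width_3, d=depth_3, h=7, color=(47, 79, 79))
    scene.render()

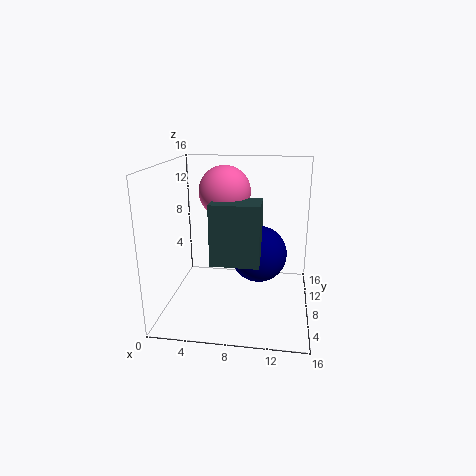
pos_x_1 = 10
pos_y_1 = 12
pos_z_1 = 4.5
pos_x_2 = 6
pos_y_2 = 11
pos_z_2 = 12.5
pos_x_3 = 5
pos_y_3 = 6.5
pos_z_3 = 5
width_3 = 5.5
depth_3 = 4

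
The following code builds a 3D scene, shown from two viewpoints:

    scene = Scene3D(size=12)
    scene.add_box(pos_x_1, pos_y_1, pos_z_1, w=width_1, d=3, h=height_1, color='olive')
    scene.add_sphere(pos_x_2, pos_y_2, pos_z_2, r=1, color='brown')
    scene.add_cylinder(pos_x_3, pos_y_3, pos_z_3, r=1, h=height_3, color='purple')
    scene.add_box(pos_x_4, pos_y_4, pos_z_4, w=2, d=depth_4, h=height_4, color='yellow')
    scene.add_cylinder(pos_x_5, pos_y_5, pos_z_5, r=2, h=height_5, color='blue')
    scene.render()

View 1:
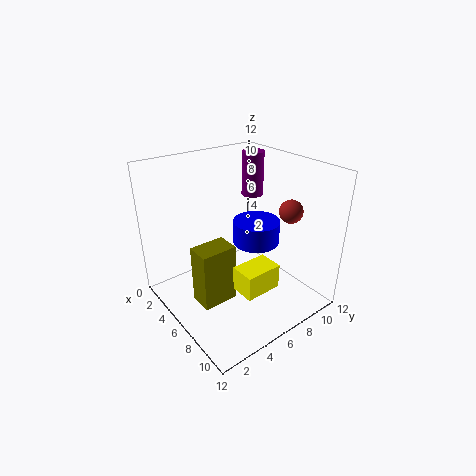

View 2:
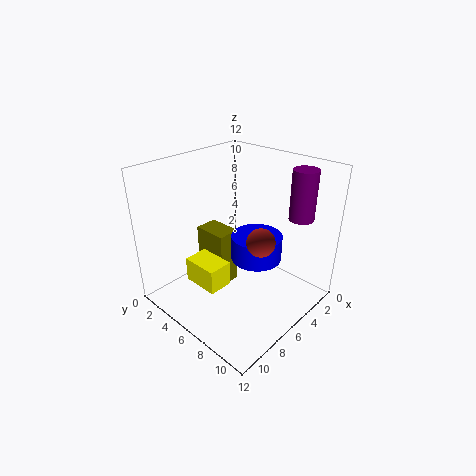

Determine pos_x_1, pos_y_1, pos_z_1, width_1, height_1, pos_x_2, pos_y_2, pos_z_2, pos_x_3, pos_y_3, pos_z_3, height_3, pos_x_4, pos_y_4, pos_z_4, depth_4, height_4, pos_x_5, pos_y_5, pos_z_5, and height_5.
pos_x_1 = 5
pos_y_1 = 2
pos_z_1 = 1
width_1 = 2
height_1 = 5
pos_x_2 = 8
pos_y_2 = 10
pos_z_2 = 8
pos_x_3 = 3
pos_y_3 = 10
pos_z_3 = 8
height_3 = 4
pos_x_4 = 8
pos_y_4 = 4
pos_z_4 = 3
depth_4 = 3
height_4 = 2
pos_x_5 = 6
pos_y_5 = 8
pos_z_5 = 5
height_5 = 2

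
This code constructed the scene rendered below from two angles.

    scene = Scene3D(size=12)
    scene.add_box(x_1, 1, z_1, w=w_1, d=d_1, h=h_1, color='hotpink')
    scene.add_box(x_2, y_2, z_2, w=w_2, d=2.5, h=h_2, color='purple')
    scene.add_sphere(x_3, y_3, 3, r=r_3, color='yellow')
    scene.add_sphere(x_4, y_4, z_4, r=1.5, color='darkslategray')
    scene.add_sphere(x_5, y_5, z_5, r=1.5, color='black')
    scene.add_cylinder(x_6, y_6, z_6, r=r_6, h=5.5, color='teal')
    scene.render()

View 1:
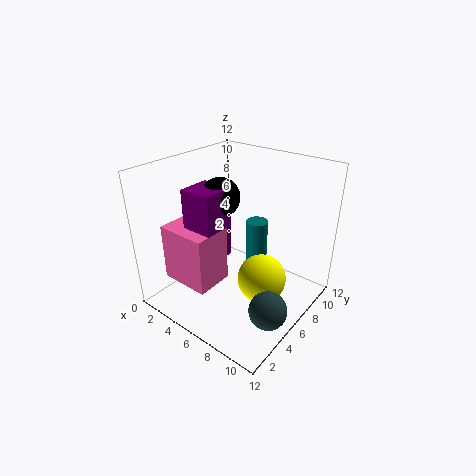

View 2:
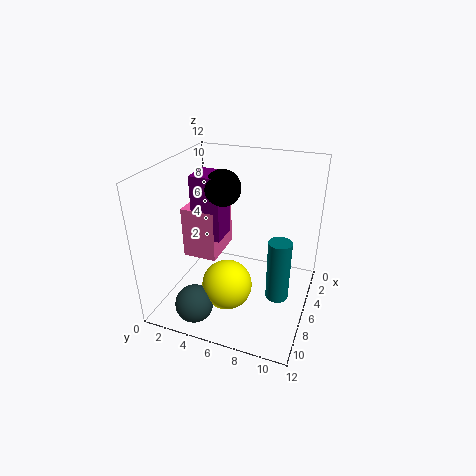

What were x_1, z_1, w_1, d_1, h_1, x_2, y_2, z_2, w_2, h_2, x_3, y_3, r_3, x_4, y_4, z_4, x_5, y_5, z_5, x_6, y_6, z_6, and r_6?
x_1 = 2.5, z_1 = 3.5, w_1 = 4, d_1 = 3, h_1 = 4.5, x_2 = 4, y_2 = 2, z_2 = 5.5, w_2 = 2.5, h_2 = 5.5, x_3 = 8.5, y_3 = 6, r_3 = 2, x_4 = 10.5, y_4 = 4, z_4 = 2, x_5 = 5.5, y_5 = 4.5, z_5 = 10, x_6 = 5.5, y_6 = 9.5, z_6 = 0.5, r_6 = 1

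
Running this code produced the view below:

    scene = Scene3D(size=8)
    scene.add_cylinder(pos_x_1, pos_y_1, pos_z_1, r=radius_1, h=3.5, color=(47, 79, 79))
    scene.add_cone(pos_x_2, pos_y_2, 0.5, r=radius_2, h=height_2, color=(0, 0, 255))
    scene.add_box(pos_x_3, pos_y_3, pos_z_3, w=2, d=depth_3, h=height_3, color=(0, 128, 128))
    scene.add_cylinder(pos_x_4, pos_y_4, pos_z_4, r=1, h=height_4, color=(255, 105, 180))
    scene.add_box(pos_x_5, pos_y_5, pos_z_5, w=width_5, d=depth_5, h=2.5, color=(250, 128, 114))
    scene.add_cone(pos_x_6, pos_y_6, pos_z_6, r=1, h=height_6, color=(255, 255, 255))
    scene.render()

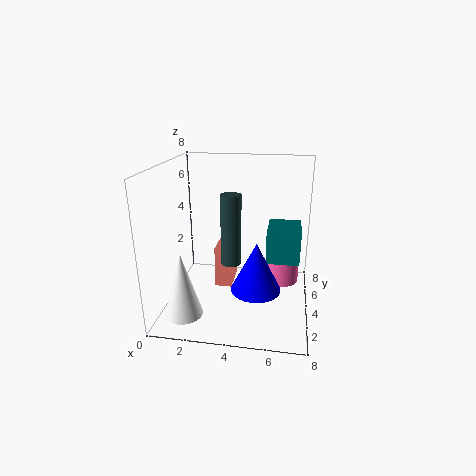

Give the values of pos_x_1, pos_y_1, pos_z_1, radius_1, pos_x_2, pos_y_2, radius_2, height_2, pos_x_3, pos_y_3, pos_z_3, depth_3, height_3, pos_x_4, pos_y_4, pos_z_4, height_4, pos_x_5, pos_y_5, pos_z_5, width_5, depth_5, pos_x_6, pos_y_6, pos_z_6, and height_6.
pos_x_1 = 4, pos_y_1 = 2, pos_z_1 = 3.5, radius_1 = 0.5, pos_x_2 = 5, pos_y_2 = 4.5, radius_2 = 1.5, height_2 = 3, pos_x_3 = 5.5, pos_y_3 = 5, pos_z_3 = 2, depth_3 = 2.5, height_3 = 2, pos_x_4 = 6.5, pos_y_4 = 6, pos_z_4 = 0.5, height_4 = 2, pos_x_5 = 2.5, pos_y_5 = 4.5, pos_z_5 = 0.5, width_5 = 1, depth_5 = 2, pos_x_6 = 1.5, pos_y_6 = 1.5, pos_z_6 = 0.5, height_6 = 3.5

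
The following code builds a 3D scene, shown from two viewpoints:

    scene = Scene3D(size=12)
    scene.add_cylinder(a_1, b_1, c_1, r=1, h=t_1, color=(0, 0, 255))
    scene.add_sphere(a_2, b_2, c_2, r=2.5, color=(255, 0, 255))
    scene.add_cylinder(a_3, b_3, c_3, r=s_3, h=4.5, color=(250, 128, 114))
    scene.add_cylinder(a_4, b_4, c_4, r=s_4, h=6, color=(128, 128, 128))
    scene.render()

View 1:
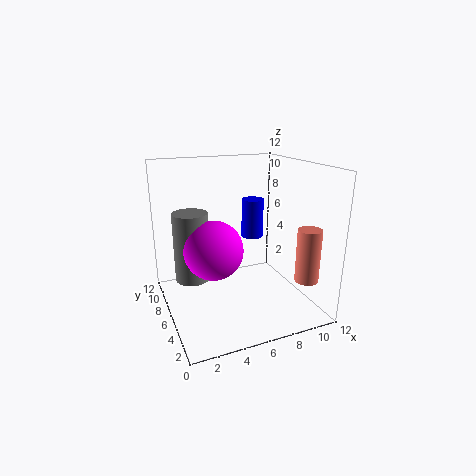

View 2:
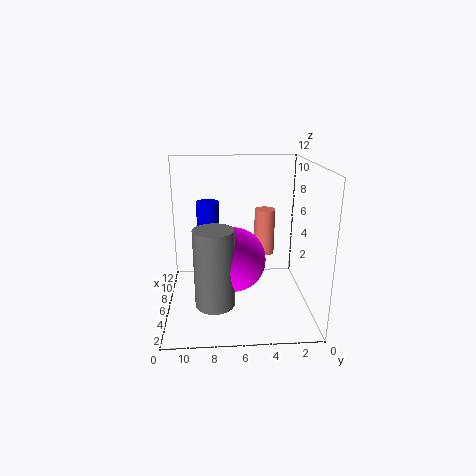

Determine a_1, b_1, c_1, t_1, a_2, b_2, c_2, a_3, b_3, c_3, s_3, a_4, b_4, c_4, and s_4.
a_1 = 8.5, b_1 = 8.5, c_1 = 5, t_1 = 3.5, a_2 = 4, b_2 = 6.5, c_2 = 5, a_3 = 11, b_3 = 3, c_3 = 2.5, s_3 = 1, a_4 = 2.5, b_4 = 8, c_4 = 2, s_4 = 1.5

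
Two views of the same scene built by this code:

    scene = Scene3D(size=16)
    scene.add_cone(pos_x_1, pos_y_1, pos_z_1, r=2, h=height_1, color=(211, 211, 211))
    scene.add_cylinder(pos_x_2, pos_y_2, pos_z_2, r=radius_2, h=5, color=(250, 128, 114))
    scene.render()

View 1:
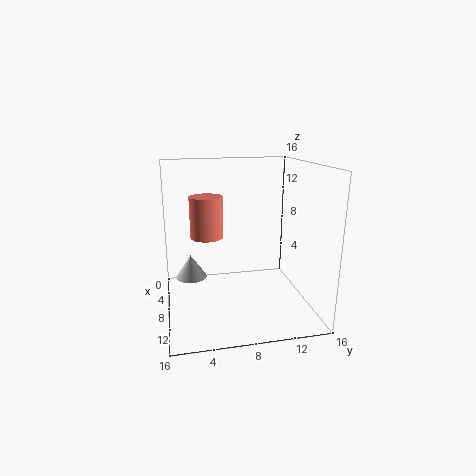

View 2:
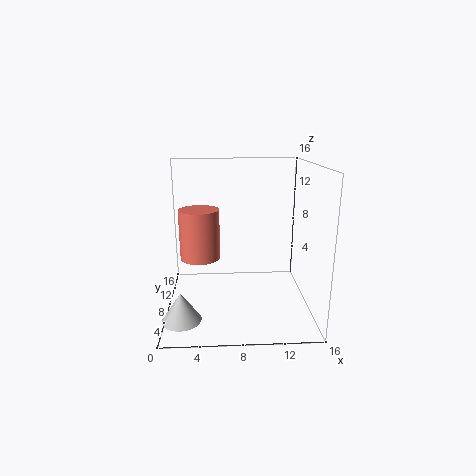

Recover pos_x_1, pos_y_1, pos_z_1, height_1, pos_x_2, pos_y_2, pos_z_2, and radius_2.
pos_x_1 = 2, pos_y_1 = 3, pos_z_1 = 1, height_1 = 3, pos_x_2 = 4, pos_y_2 = 5, pos_z_2 = 7, radius_2 = 2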